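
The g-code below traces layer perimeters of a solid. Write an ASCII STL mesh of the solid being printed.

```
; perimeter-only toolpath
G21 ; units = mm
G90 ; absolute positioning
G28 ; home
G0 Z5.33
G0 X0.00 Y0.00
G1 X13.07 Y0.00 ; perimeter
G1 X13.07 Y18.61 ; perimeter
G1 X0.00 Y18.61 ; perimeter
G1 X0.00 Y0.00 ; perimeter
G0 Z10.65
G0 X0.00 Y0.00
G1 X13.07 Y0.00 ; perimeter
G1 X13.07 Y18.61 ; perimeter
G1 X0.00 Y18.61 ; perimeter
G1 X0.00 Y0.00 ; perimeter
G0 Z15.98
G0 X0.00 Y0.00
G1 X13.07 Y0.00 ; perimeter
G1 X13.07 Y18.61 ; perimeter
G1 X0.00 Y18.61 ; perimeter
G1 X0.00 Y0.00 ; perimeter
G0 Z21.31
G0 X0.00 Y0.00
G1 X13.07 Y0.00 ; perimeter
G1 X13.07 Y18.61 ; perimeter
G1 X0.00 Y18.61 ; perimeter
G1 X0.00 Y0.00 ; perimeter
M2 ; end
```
solid part
  facet normal 0.0000 0.0000 -1.0000
    outer loop
      vertex 13.07 18.61 0.00
      vertex 13.07 0.00 0.00
      vertex 0.00 0.00 0.00
    endloop
  endfacet
  facet normal 0.0000 0.0000 -1.0000
    outer loop
      vertex 0.00 18.61 0.00
      vertex 13.07 18.61 0.00
      vertex 0.00 0.00 0.00
    endloop
  endfacet
  facet normal 0.0000 0.0000 1.0000
    outer loop
      vertex 0.00 0.00 21.31
      vertex 13.07 0.00 21.31
      vertex 13.07 18.61 21.31
    endloop
  endfacet
  facet normal 0.0000 0.0000 1.0000
    outer loop
      vertex 0.00 0.00 21.31
      vertex 13.07 18.61 21.31
      vertex 0.00 18.61 21.31
    endloop
  endfacet
  facet normal 0.0000 -1.0000 0.0000
    outer loop
      vertex 0.00 0.00 0.00
      vertex 13.07 0.00 0.00
      vertex 13.07 0.00 21.31
    endloop
  endfacet
  facet normal 0.0000 -1.0000 0.0000
    outer loop
      vertex 0.00 0.00 0.00
      vertex 13.07 0.00 21.31
      vertex 0.00 0.00 21.31
    endloop
  endfacet
  facet normal 0.0000 1.0000 0.0000
    outer loop
      vertex 13.07 18.61 21.31
      vertex 13.07 18.61 0.00
      vertex 0.00 18.61 0.00
    endloop
  endfacet
  facet normal 0.0000 1.0000 0.0000
    outer loop
      vertex 0.00 18.61 21.31
      vertex 13.07 18.61 21.31
      vertex 0.00 18.61 0.00
    endloop
  endfacet
  facet normal -1.0000 0.0000 0.0000
    outer loop
      vertex 0.00 18.61 21.31
      vertex 0.00 18.61 0.00
      vertex 0.00 0.00 0.00
    endloop
  endfacet
  facet normal -1.0000 0.0000 0.0000
    outer loop
      vertex 0.00 0.00 21.31
      vertex 0.00 18.61 21.31
      vertex 0.00 0.00 0.00
    endloop
  endfacet
  facet normal 1.0000 0.0000 0.0000
    outer loop
      vertex 13.07 0.00 0.00
      vertex 13.07 18.61 0.00
      vertex 13.07 18.61 21.31
    endloop
  endfacet
  facet normal 1.0000 0.0000 0.0000
    outer loop
      vertex 13.07 0.00 0.00
      vertex 13.07 18.61 21.31
      vertex 13.07 0.00 21.31
    endloop
  endfacet
endsolid part

The G0 Z moves step by Δz≈5.33 mm. Every layer's G1 loop is the same polygon, so the solid is a straight extrusion of it from z=0 to z≈21.3. Closing with flat bottom and top caps and triangulating gives 12 facets — a rectangular box, roughly 13.1 × 18.6 mm footprint and 21.3 mm tall.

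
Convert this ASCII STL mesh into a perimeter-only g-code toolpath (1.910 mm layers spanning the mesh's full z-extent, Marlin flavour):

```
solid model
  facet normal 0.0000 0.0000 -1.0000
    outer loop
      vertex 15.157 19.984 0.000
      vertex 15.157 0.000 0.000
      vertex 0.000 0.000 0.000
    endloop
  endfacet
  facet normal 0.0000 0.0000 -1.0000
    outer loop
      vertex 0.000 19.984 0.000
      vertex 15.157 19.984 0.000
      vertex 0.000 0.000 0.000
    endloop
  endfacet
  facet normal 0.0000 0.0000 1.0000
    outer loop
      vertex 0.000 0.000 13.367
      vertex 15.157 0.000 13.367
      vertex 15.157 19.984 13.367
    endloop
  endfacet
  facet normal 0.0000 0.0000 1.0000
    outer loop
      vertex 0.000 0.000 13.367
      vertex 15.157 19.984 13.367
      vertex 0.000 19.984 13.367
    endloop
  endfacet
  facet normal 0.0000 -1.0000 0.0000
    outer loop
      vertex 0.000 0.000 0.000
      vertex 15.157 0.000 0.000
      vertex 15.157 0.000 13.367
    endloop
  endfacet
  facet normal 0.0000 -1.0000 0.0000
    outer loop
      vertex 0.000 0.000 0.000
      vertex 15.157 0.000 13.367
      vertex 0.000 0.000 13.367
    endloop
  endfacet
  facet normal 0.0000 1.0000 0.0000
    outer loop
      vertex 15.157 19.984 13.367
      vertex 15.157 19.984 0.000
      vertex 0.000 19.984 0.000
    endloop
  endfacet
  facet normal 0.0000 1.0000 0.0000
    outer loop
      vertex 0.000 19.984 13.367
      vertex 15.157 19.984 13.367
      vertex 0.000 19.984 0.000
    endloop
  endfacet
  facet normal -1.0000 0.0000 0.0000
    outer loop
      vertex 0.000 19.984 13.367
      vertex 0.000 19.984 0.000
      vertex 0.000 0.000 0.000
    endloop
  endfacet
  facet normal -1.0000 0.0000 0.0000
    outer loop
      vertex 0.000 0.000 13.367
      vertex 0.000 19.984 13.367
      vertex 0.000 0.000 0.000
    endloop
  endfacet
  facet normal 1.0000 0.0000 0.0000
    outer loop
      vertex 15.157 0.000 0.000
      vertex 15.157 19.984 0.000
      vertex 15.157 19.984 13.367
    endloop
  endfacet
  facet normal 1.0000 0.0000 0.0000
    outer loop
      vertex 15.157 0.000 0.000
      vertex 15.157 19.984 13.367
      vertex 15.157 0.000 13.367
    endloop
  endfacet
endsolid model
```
; perimeter-only toolpath
G21 ; units = mm
G90 ; absolute positioning
G28 ; home
; layer 1
G0 Z1.910
G0 X0.000 Y0.000
G1 X15.157 Y0.000
G1 X15.157 Y19.984
G1 X0.000 Y19.984
G1 X0.000 Y0.000
; layer 2
G0 Z3.819
G0 X0.000 Y0.000
G1 X15.157 Y0.000
G1 X15.157 Y19.984
G1 X0.000 Y19.984
G1 X0.000 Y0.000
; layer 3
G0 Z5.729
G0 X0.000 Y0.000
G1 X15.157 Y0.000
G1 X15.157 Y19.984
G1 X0.000 Y19.984
G1 X0.000 Y0.000
; layer 4
G0 Z7.638
G0 X0.000 Y0.000
G1 X15.157 Y0.000
G1 X15.157 Y19.984
G1 X0.000 Y19.984
G1 X0.000 Y0.000
; layer 5
G0 Z9.548
G0 X0.000 Y0.000
G1 X15.157 Y0.000
G1 X15.157 Y19.984
G1 X0.000 Y19.984
G1 X0.000 Y0.000
; layer 6
G0 Z11.457
G0 X0.000 Y0.000
G1 X15.157 Y0.000
G1 X15.157 Y19.984
G1 X0.000 Y19.984
G1 X0.000 Y0.000
; layer 7
G0 Z13.367
G0 X0.000 Y0.000
G1 X15.157 Y0.000
G1 X15.157 Y19.984
G1 X0.000 Y19.984
G1 X0.000 Y0.000
M2 ; end

The solid is a rectangular box, roughly 15.2 × 20 mm footprint and 13.4 mm tall. Slicing at Δz = 1.910 mm — 7 equal slices spanning the solid's height, so layer i sits at z = i·h/7 — gives 7 non-empty perimeters. Each is a 4-segment closed polygon; G0 lifts to the layer z and rapids to the start vertex, then G1 traces the edges.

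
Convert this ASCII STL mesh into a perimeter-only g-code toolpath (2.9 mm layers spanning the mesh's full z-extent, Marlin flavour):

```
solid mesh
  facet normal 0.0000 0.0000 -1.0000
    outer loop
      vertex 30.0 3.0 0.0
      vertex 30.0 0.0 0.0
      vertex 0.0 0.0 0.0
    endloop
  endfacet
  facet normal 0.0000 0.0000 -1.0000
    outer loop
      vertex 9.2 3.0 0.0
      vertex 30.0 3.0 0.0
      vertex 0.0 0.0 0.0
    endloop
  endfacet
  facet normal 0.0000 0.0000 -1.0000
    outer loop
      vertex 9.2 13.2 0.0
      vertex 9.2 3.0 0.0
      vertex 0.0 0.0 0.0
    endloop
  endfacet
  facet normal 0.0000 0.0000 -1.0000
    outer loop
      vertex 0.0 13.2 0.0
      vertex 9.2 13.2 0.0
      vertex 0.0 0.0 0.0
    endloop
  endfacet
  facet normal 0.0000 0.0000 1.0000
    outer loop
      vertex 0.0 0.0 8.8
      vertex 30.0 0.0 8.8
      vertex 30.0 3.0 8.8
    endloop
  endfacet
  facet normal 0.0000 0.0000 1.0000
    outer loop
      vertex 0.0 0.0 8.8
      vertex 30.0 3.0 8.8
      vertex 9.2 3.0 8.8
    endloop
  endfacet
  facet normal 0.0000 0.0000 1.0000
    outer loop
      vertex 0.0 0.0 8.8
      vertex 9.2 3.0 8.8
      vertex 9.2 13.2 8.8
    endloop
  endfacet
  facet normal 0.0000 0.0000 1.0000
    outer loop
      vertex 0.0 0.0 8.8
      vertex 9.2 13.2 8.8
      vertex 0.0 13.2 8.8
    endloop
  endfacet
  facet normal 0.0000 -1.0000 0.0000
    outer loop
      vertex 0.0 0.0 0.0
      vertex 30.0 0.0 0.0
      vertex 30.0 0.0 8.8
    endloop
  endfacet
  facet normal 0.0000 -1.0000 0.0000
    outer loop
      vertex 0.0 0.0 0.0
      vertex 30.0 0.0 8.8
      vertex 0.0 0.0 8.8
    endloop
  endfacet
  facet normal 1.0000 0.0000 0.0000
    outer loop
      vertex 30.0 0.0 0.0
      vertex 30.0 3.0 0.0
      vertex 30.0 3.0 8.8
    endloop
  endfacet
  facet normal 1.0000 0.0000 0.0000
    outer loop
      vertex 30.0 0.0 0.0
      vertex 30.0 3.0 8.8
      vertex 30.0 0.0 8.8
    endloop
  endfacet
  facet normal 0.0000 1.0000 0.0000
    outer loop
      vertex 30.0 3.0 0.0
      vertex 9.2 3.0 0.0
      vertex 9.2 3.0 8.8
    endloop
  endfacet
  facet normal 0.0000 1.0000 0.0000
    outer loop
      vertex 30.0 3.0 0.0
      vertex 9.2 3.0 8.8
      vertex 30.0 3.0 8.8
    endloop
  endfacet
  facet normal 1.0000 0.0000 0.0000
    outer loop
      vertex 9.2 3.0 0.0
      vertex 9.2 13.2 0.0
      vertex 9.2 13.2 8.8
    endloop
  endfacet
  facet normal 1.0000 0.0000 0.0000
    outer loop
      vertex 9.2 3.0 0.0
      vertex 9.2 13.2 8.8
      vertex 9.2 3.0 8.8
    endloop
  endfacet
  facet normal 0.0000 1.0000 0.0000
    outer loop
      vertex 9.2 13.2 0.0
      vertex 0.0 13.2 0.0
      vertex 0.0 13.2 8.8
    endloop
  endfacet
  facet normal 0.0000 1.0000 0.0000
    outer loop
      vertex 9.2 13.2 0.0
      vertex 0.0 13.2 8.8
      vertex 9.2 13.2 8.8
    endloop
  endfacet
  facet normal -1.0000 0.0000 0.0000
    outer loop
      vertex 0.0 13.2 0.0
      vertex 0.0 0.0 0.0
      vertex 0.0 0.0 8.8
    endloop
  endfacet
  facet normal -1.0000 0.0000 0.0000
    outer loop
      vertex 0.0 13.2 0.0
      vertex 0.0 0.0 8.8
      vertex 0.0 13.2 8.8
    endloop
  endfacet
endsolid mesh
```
; perimeter-only toolpath
G21 ; units = mm
G90 ; absolute positioning
G28 ; home
; layer 1
G0 Z2.9
G0 X0.0 Y0.0
G1 X30.0 Y0.0
G1 X30.0 Y3.0
G1 X9.2 Y3.0
G1 X9.2 Y13.2
G1 X0.0 Y13.2
G1 X0.0 Y0.0
; layer 2
G0 Z5.9
G0 X0.0 Y0.0
G1 X30.0 Y0.0
G1 X30.0 Y3.0
G1 X9.2 Y3.0
G1 X9.2 Y13.2
G1 X0.0 Y13.2
G1 X0.0 Y0.0
; layer 3
G0 Z8.8
G0 X0.0 Y0.0
G1 X30.0 Y0.0
G1 X30.0 Y3.0
G1 X9.2 Y3.0
G1 X9.2 Y13.2
G1 X0.0 Y13.2
G1 X0.0 Y0.0
M2 ; end

The solid is an L-shaped prism: outer 30 × 13.2 mm, arm thicknesses ≈ 3 mm (horizontal) and 9.2 mm (vertical), extruded 8.8 mm in z. Slicing at Δz = 2.9 mm — 3 equal slices spanning the solid's height, so layer i sits at z = i·h/3 — gives 3 non-empty perimeters. Each is a 6-segment closed polygon; G0 lifts to the layer z and rapids to the start vertex, then G1 traces the edges.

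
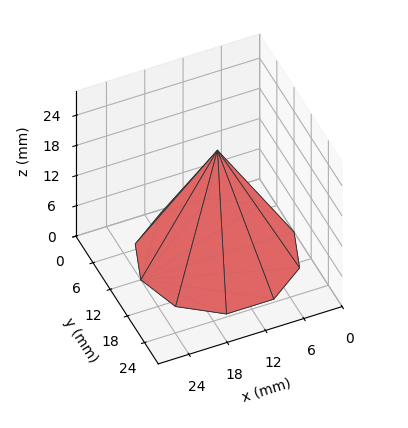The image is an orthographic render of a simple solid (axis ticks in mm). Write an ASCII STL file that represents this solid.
Reading the render: the shape is a regular 10-sided pyramid, base circumscribed radius ≈ 12 mm, apex at z ≈ 21 mm (dimensions read to the nearest mm from the axis ticks). For the STL, each face is triangulated and given an outward normal.

solid part
  facet normal 0.0000 0.0000 -1.0000
    outer loop
      vertex 15.71 23.41 0.00
      vertex 21.71 19.05 0.00
      vertex 24.00 12.00 0.00
    endloop
  endfacet
  facet normal 0.0000 0.0000 -1.0000
    outer loop
      vertex 8.29 23.41 0.00
      vertex 15.71 23.41 0.00
      vertex 24.00 12.00 0.00
    endloop
  endfacet
  facet normal 0.0000 0.0000 -1.0000
    outer loop
      vertex 2.29 19.05 0.00
      vertex 8.29 23.41 0.00
      vertex 24.00 12.00 0.00
    endloop
  endfacet
  facet normal 0.0000 0.0000 -1.0000
    outer loop
      vertex 0.00 12.00 0.00
      vertex 2.29 19.05 0.00
      vertex 24.00 12.00 0.00
    endloop
  endfacet
  facet normal 0.0000 0.0000 -1.0000
    outer loop
      vertex 2.29 4.95 0.00
      vertex 0.00 12.00 0.00
      vertex 24.00 12.00 0.00
    endloop
  endfacet
  facet normal 0.0000 0.0000 -1.0000
    outer loop
      vertex 8.29 0.59 0.00
      vertex 2.29 4.95 0.00
      vertex 24.00 12.00 0.00
    endloop
  endfacet
  facet normal 0.0000 0.0000 -1.0000
    outer loop
      vertex 15.71 0.59 0.00
      vertex 8.29 0.59 0.00
      vertex 24.00 12.00 0.00
    endloop
  endfacet
  facet normal 0.0000 0.0000 -1.0000
    outer loop
      vertex 21.71 4.95 0.00
      vertex 15.71 0.59 0.00
      vertex 24.00 12.00 0.00
    endloop
  endfacet
  facet normal 0.8356 0.2714 0.4775
    outer loop
      vertex 24.00 12.00 0.00
      vertex 21.71 19.05 0.00
      vertex 12.00 12.00 21.00
    endloop
  endfacet
  facet normal 0.5165 0.7108 0.4775
    outer loop
      vertex 21.71 19.05 0.00
      vertex 15.71 23.41 0.00
      vertex 12.00 12.00 21.00
    endloop
  endfacet
  facet normal 0.0000 0.8787 0.4774
    outer loop
      vertex 15.71 23.41 0.00
      vertex 8.29 23.41 0.00
      vertex 12.00 12.00 21.00
    endloop
  endfacet
  facet normal -0.5165 0.7108 0.4775
    outer loop
      vertex 8.29 23.41 0.00
      vertex 2.29 19.05 0.00
      vertex 12.00 12.00 21.00
    endloop
  endfacet
  facet normal -0.8356 0.2714 0.4775
    outer loop
      vertex 2.29 19.05 0.00
      vertex 0.00 12.00 0.00
      vertex 12.00 12.00 21.00
    endloop
  endfacet
  facet normal -0.8356 -0.2714 0.4775
    outer loop
      vertex 0.00 12.00 0.00
      vertex 2.29 4.95 0.00
      vertex 12.00 12.00 21.00
    endloop
  endfacet
  facet normal -0.5165 -0.7108 0.4775
    outer loop
      vertex 2.29 4.95 0.00
      vertex 8.29 0.59 0.00
      vertex 12.00 12.00 21.00
    endloop
  endfacet
  facet normal 0.0000 -0.8787 0.4774
    outer loop
      vertex 8.29 0.59 0.00
      vertex 15.71 0.59 0.00
      vertex 12.00 12.00 21.00
    endloop
  endfacet
  facet normal 0.5165 -0.7108 0.4775
    outer loop
      vertex 15.71 0.59 0.00
      vertex 21.71 4.95 0.00
      vertex 12.00 12.00 21.00
    endloop
  endfacet
  facet normal 0.8356 -0.2714 0.4775
    outer loop
      vertex 21.71 4.95 0.00
      vertex 24.00 12.00 0.00
      vertex 12.00 12.00 21.00
    endloop
  endfacet
endsolid part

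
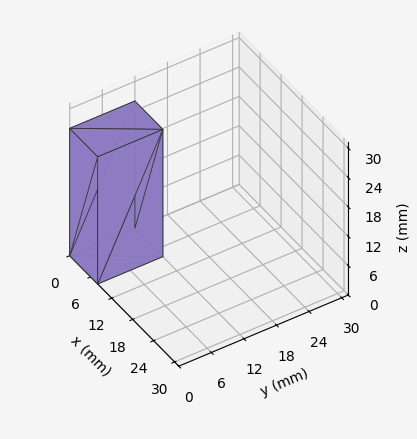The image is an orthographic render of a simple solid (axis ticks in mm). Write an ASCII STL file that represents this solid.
Reading the render: the shape is a rectangular box, roughly 8 × 12 mm footprint and 26 mm tall (dimensions read to the nearest mm from the axis ticks). For the STL, each face is triangulated and given an outward normal.

solid part
  facet normal 0.0000 0.0000 -1.0000
    outer loop
      vertex 8.00 12.00 0.00
      vertex 8.00 0.00 0.00
      vertex 0.00 0.00 0.00
    endloop
  endfacet
  facet normal 0.0000 0.0000 -1.0000
    outer loop
      vertex 0.00 12.00 0.00
      vertex 8.00 12.00 0.00
      vertex 0.00 0.00 0.00
    endloop
  endfacet
  facet normal 0.0000 0.0000 1.0000
    outer loop
      vertex 0.00 0.00 26.00
      vertex 8.00 0.00 26.00
      vertex 8.00 12.00 26.00
    endloop
  endfacet
  facet normal 0.0000 0.0000 1.0000
    outer loop
      vertex 0.00 0.00 26.00
      vertex 8.00 12.00 26.00
      vertex 0.00 12.00 26.00
    endloop
  endfacet
  facet normal 0.0000 -1.0000 0.0000
    outer loop
      vertex 0.00 0.00 0.00
      vertex 8.00 0.00 0.00
      vertex 8.00 0.00 26.00
    endloop
  endfacet
  facet normal 0.0000 -1.0000 0.0000
    outer loop
      vertex 0.00 0.00 0.00
      vertex 8.00 0.00 26.00
      vertex 0.00 0.00 26.00
    endloop
  endfacet
  facet normal 0.0000 1.0000 0.0000
    outer loop
      vertex 8.00 12.00 26.00
      vertex 8.00 12.00 0.00
      vertex 0.00 12.00 0.00
    endloop
  endfacet
  facet normal 0.0000 1.0000 0.0000
    outer loop
      vertex 0.00 12.00 26.00
      vertex 8.00 12.00 26.00
      vertex 0.00 12.00 0.00
    endloop
  endfacet
  facet normal -1.0000 0.0000 0.0000
    outer loop
      vertex 0.00 12.00 26.00
      vertex 0.00 12.00 0.00
      vertex 0.00 0.00 0.00
    endloop
  endfacet
  facet normal -1.0000 0.0000 0.0000
    outer loop
      vertex 0.00 0.00 26.00
      vertex 0.00 12.00 26.00
      vertex 0.00 0.00 0.00
    endloop
  endfacet
  facet normal 1.0000 0.0000 0.0000
    outer loop
      vertex 8.00 0.00 0.00
      vertex 8.00 12.00 0.00
      vertex 8.00 12.00 26.00
    endloop
  endfacet
  facet normal 1.0000 0.0000 0.0000
    outer loop
      vertex 8.00 0.00 0.00
      vertex 8.00 12.00 26.00
      vertex 8.00 0.00 26.00
    endloop
  endfacet
endsolid part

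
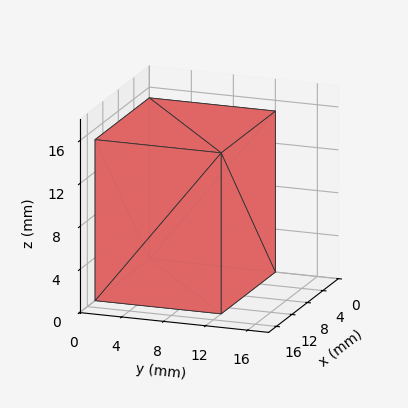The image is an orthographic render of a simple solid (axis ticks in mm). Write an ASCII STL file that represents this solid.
Reading the render: the shape is a rectangular box, roughly 14 × 12 mm footprint and 15 mm tall (dimensions read to the nearest mm from the axis ticks). For the STL, each face is triangulated and given an outward normal.

solid part
  facet normal 0.0000 0.0000 -1.0000
    outer loop
      vertex 14.000 12.000 0.000
      vertex 14.000 0.000 0.000
      vertex 0.000 0.000 0.000
    endloop
  endfacet
  facet normal 0.0000 0.0000 -1.0000
    outer loop
      vertex 0.000 12.000 0.000
      vertex 14.000 12.000 0.000
      vertex 0.000 0.000 0.000
    endloop
  endfacet
  facet normal 0.0000 0.0000 1.0000
    outer loop
      vertex 0.000 0.000 15.000
      vertex 14.000 0.000 15.000
      vertex 14.000 12.000 15.000
    endloop
  endfacet
  facet normal 0.0000 0.0000 1.0000
    outer loop
      vertex 0.000 0.000 15.000
      vertex 14.000 12.000 15.000
      vertex 0.000 12.000 15.000
    endloop
  endfacet
  facet normal 0.0000 -1.0000 0.0000
    outer loop
      vertex 0.000 0.000 0.000
      vertex 14.000 0.000 0.000
      vertex 14.000 0.000 15.000
    endloop
  endfacet
  facet normal 0.0000 -1.0000 0.0000
    outer loop
      vertex 0.000 0.000 0.000
      vertex 14.000 0.000 15.000
      vertex 0.000 0.000 15.000
    endloop
  endfacet
  facet normal 0.0000 1.0000 0.0000
    outer loop
      vertex 14.000 12.000 15.000
      vertex 14.000 12.000 0.000
      vertex 0.000 12.000 0.000
    endloop
  endfacet
  facet normal 0.0000 1.0000 0.0000
    outer loop
      vertex 0.000 12.000 15.000
      vertex 14.000 12.000 15.000
      vertex 0.000 12.000 0.000
    endloop
  endfacet
  facet normal -1.0000 0.0000 0.0000
    outer loop
      vertex 0.000 12.000 15.000
      vertex 0.000 12.000 0.000
      vertex 0.000 0.000 0.000
    endloop
  endfacet
  facet normal -1.0000 0.0000 0.0000
    outer loop
      vertex 0.000 0.000 15.000
      vertex 0.000 12.000 15.000
      vertex 0.000 0.000 0.000
    endloop
  endfacet
  facet normal 1.0000 0.0000 0.0000
    outer loop
      vertex 14.000 0.000 0.000
      vertex 14.000 12.000 0.000
      vertex 14.000 12.000 15.000
    endloop
  endfacet
  facet normal 1.0000 0.0000 0.0000
    outer loop
      vertex 14.000 0.000 0.000
      vertex 14.000 12.000 15.000
      vertex 14.000 0.000 15.000
    endloop
  endfacet
endsolid part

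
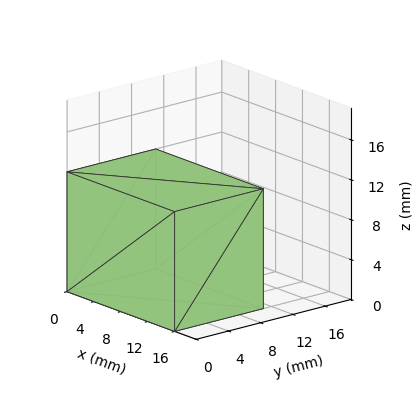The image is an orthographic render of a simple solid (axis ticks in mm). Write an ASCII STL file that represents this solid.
Reading the render: the shape is a rectangular box, roughly 16 × 11 mm footprint and 12 mm tall (dimensions read to the nearest mm from the axis ticks). For the STL, each face is triangulated and given an outward normal.

solid part
  facet normal 0.0000 0.0000 -1.0000
    outer loop
      vertex 16.0 11.0 0.0
      vertex 16.0 0.0 0.0
      vertex 0.0 0.0 0.0
    endloop
  endfacet
  facet normal 0.0000 0.0000 -1.0000
    outer loop
      vertex 0.0 11.0 0.0
      vertex 16.0 11.0 0.0
      vertex 0.0 0.0 0.0
    endloop
  endfacet
  facet normal 0.0000 0.0000 1.0000
    outer loop
      vertex 0.0 0.0 12.0
      vertex 16.0 0.0 12.0
      vertex 16.0 11.0 12.0
    endloop
  endfacet
  facet normal 0.0000 0.0000 1.0000
    outer loop
      vertex 0.0 0.0 12.0
      vertex 16.0 11.0 12.0
      vertex 0.0 11.0 12.0
    endloop
  endfacet
  facet normal 0.0000 -1.0000 0.0000
    outer loop
      vertex 0.0 0.0 0.0
      vertex 16.0 0.0 0.0
      vertex 16.0 0.0 12.0
    endloop
  endfacet
  facet normal 0.0000 -1.0000 0.0000
    outer loop
      vertex 0.0 0.0 0.0
      vertex 16.0 0.0 12.0
      vertex 0.0 0.0 12.0
    endloop
  endfacet
  facet normal 0.0000 1.0000 0.0000
    outer loop
      vertex 16.0 11.0 12.0
      vertex 16.0 11.0 0.0
      vertex 0.0 11.0 0.0
    endloop
  endfacet
  facet normal 0.0000 1.0000 0.0000
    outer loop
      vertex 0.0 11.0 12.0
      vertex 16.0 11.0 12.0
      vertex 0.0 11.0 0.0
    endloop
  endfacet
  facet normal -1.0000 0.0000 0.0000
    outer loop
      vertex 0.0 11.0 12.0
      vertex 0.0 11.0 0.0
      vertex 0.0 0.0 0.0
    endloop
  endfacet
  facet normal -1.0000 0.0000 0.0000
    outer loop
      vertex 0.0 0.0 12.0
      vertex 0.0 11.0 12.0
      vertex 0.0 0.0 0.0
    endloop
  endfacet
  facet normal 1.0000 0.0000 0.0000
    outer loop
      vertex 16.0 0.0 0.0
      vertex 16.0 11.0 0.0
      vertex 16.0 11.0 12.0
    endloop
  endfacet
  facet normal 1.0000 0.0000 0.0000
    outer loop
      vertex 16.0 0.0 0.0
      vertex 16.0 11.0 12.0
      vertex 16.0 0.0 12.0
    endloop
  endfacet
endsolid part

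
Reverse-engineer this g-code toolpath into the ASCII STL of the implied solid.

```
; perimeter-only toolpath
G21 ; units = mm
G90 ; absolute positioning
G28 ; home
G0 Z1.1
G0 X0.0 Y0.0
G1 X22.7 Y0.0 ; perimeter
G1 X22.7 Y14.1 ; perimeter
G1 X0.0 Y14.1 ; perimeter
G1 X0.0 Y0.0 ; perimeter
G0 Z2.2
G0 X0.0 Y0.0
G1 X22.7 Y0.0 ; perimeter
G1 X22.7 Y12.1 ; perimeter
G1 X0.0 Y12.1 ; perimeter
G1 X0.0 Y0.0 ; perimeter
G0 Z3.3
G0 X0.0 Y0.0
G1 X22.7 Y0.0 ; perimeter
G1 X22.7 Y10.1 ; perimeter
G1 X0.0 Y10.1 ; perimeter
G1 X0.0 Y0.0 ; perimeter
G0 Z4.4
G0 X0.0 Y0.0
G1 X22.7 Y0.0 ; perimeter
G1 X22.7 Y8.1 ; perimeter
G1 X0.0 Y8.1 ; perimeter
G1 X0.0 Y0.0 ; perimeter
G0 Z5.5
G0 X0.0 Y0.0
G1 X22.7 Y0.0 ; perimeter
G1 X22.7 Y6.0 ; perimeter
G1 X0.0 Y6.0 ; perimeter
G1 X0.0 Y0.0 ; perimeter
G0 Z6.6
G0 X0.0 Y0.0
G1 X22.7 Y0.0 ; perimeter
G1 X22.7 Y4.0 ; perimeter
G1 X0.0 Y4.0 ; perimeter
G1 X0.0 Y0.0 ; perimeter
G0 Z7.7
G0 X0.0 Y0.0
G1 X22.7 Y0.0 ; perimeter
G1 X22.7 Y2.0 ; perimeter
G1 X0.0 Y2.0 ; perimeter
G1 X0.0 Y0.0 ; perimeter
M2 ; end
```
solid part
  facet normal 0.0000 0.0000 -1.0000
    outer loop
      vertex 22.7 16.1 0.0
      vertex 22.7 0.0 0.0
      vertex 0.0 0.0 0.0
    endloop
  endfacet
  facet normal 0.0000 0.0000 -1.0000
    outer loop
      vertex 0.0 16.1 0.0
      vertex 22.7 16.1 0.0
      vertex 0.0 0.0 0.0
    endloop
  endfacet
  facet normal 0.0000 -1.0000 0.0000
    outer loop
      vertex 0.0 0.0 0.0
      vertex 22.7 0.0 0.0
      vertex 22.7 0.0 8.8
    endloop
  endfacet
  facet normal 0.0000 -1.0000 0.0000
    outer loop
      vertex 0.0 0.0 0.0
      vertex 22.7 0.0 8.8
      vertex 0.0 0.0 8.8
    endloop
  endfacet
  facet normal 0.0000 0.4796 0.8775
    outer loop
      vertex 0.0 0.0 8.8
      vertex 22.7 0.0 8.8
      vertex 22.7 16.1 0.0
    endloop
  endfacet
  facet normal 0.0000 0.4796 0.8775
    outer loop
      vertex 0.0 0.0 8.8
      vertex 22.7 16.1 0.0
      vertex 0.0 16.1 0.0
    endloop
  endfacet
  facet normal -1.0000 0.0000 0.0000
    outer loop
      vertex 0.0 0.0 8.8
      vertex 0.0 16.1 0.0
      vertex 0.0 0.0 0.0
    endloop
  endfacet
  facet normal 1.0000 0.0000 0.0000
    outer loop
      vertex 22.7 0.0 0.0
      vertex 22.7 16.1 0.0
      vertex 22.7 0.0 8.8
    endloop
  endfacet
endsolid part

The G0 Z moves step by Δz≈1.1 mm. The G1 loops shrink linearly with z, so the solid tapers from its base footprint up to z≈8.8. Closing with a flat bottom cap and the tapered top and triangulating gives 8 facets — a wedge (ramp): 22.7 × 16.1 mm base, rising to 8.8 mm along the y=0 edge and sloping linearly to z=0 at y=16.1.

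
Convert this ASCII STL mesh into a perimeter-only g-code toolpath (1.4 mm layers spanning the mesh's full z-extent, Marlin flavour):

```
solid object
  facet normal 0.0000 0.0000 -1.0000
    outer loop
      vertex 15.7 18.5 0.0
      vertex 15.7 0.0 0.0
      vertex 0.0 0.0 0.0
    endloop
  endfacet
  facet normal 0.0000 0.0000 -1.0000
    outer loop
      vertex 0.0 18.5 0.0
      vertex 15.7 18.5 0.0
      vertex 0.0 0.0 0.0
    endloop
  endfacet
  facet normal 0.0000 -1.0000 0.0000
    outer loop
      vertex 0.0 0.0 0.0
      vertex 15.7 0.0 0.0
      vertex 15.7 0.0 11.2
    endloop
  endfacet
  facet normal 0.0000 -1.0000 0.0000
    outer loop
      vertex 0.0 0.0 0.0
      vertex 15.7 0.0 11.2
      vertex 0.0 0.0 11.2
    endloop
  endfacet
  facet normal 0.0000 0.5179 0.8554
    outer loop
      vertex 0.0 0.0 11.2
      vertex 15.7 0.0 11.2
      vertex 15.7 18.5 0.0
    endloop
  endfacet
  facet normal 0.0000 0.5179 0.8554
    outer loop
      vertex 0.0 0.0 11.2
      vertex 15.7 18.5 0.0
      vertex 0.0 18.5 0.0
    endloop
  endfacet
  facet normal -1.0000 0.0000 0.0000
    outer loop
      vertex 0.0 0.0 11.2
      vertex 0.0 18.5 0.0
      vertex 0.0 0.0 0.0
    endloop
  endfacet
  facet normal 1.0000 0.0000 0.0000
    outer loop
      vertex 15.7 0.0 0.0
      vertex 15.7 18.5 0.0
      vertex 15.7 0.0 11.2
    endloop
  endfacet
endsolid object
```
; perimeter-only toolpath
G21 ; units = mm
G90 ; absolute positioning
G28 ; home
; layer 1
G0 Z1.4
G0 X0.0 Y0.0
G1 X15.7 Y0.0
G1 X15.7 Y16.2
G1 X0.0 Y16.2
G1 X0.0 Y0.0
; layer 2
G0 Z2.8
G0 X0.0 Y0.0
G1 X15.7 Y0.0
G1 X15.7 Y13.9
G1 X0.0 Y13.9
G1 X0.0 Y0.0
; layer 3
G0 Z4.2
G0 X0.0 Y0.0
G1 X15.7 Y0.0
G1 X15.7 Y11.6
G1 X0.0 Y11.6
G1 X0.0 Y0.0
; layer 4
G0 Z5.6
G0 X0.0 Y0.0
G1 X15.7 Y0.0
G1 X15.7 Y9.2
G1 X0.0 Y9.2
G1 X0.0 Y0.0
; layer 5
G0 Z7.0
G0 X0.0 Y0.0
G1 X15.7 Y0.0
G1 X15.7 Y6.9
G1 X0.0 Y6.9
G1 X0.0 Y0.0
; layer 6
G0 Z8.4
G0 X0.0 Y0.0
G1 X15.7 Y0.0
G1 X15.7 Y4.6
G1 X0.0 Y4.6
G1 X0.0 Y0.0
; layer 7
G0 Z9.8
G0 X0.0 Y0.0
G1 X15.7 Y0.0
G1 X15.7 Y2.3
G1 X0.0 Y2.3
G1 X0.0 Y0.0
M2 ; end

The solid is a wedge (ramp): 15.7 × 18.5 mm base, rising to 11.2 mm along the y=0 edge and sloping linearly to z=0 at y=18.5. Slicing at Δz = 1.4 mm — 8 equal slices spanning the solid's height, so layer i sits at z = i·h/8 — gives 7 non-empty perimeters. Each is a 4-segment closed polygon; G0 lifts to the layer z and rapids to the start vertex, then G1 traces the edges. The cross-section shrinks linearly with z (the slice at the apex is degenerate and omitted).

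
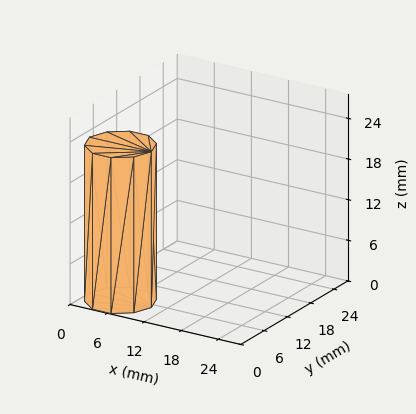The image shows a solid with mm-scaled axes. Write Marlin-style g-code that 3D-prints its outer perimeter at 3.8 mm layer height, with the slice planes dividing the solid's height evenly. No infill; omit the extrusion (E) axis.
Reading the render: the shape is a regular 10-sided prism (a cylinder approximated with 10 flat sides), circumscribed radius ≈ 5 mm, height ≈ 23 mm (dimensions read to the nearest mm from the axis ticks). For the g-code, the solid's height is divided into equal slices at the stated Δz and each level perimeter traced with G1 moves after a G0 lift.

; perimeter-only toolpath
G21 ; units = mm
G90 ; absolute positioning
G28 ; home
; layer 1
G0 Z3.8
G0 X10.0 Y5.0
G1 X9.0 Y7.9
G1 X6.5 Y9.8
G1 X3.5 Y9.8
G1 X1.0 Y7.9
G1 X0.0 Y5.0
G1 X1.0 Y2.1
G1 X3.5 Y0.2
G1 X6.5 Y0.2
G1 X9.0 Y2.1
G1 X10.0 Y5.0
; layer 2
G0 Z7.7
G0 X10.0 Y5.0
G1 X9.0 Y7.9
G1 X6.5 Y9.8
G1 X3.5 Y9.8
G1 X1.0 Y7.9
G1 X0.0 Y5.0
G1 X1.0 Y2.1
G1 X3.5 Y0.2
G1 X6.5 Y0.2
G1 X9.0 Y2.1
G1 X10.0 Y5.0
; layer 3
G0 Z11.5
G0 X10.0 Y5.0
G1 X9.0 Y7.9
G1 X6.5 Y9.8
G1 X3.5 Y9.8
G1 X1.0 Y7.9
G1 X0.0 Y5.0
G1 X1.0 Y2.1
G1 X3.5 Y0.2
G1 X6.5 Y0.2
G1 X9.0 Y2.1
G1 X10.0 Y5.0
; layer 4
G0 Z15.3
G0 X10.0 Y5.0
G1 X9.0 Y7.9
G1 X6.5 Y9.8
G1 X3.5 Y9.8
G1 X1.0 Y7.9
G1 X0.0 Y5.0
G1 X1.0 Y2.1
G1 X3.5 Y0.2
G1 X6.5 Y0.2
G1 X9.0 Y2.1
G1 X10.0 Y5.0
; layer 5
G0 Z19.2
G0 X10.0 Y5.0
G1 X9.0 Y7.9
G1 X6.5 Y9.8
G1 X3.5 Y9.8
G1 X1.0 Y7.9
G1 X0.0 Y5.0
G1 X1.0 Y2.1
G1 X3.5 Y0.2
G1 X6.5 Y0.2
G1 X9.0 Y2.1
G1 X10.0 Y5.0
; layer 6
G0 Z23.0
G0 X10.0 Y5.0
G1 X9.0 Y7.9
G1 X6.5 Y9.8
G1 X3.5 Y9.8
G1 X1.0 Y7.9
G1 X0.0 Y5.0
G1 X1.0 Y2.1
G1 X3.5 Y0.2
G1 X6.5 Y0.2
G1 X9.0 Y2.1
G1 X10.0 Y5.0
M2 ; end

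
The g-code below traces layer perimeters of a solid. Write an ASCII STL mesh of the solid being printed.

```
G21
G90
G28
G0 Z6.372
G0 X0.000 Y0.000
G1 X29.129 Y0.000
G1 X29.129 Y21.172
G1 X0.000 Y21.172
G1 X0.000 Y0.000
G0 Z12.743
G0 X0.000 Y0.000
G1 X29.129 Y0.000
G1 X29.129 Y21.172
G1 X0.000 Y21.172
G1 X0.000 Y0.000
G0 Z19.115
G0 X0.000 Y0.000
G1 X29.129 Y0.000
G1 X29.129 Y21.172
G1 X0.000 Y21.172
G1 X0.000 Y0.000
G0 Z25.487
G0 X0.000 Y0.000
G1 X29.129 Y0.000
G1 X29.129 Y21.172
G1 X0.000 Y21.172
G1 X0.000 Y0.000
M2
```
solid part
  facet normal 0.0000 0.0000 -1.0000
    outer loop
      vertex 29.129 21.172 0.000
      vertex 29.129 0.000 0.000
      vertex 0.000 0.000 0.000
    endloop
  endfacet
  facet normal 0.0000 0.0000 -1.0000
    outer loop
      vertex 0.000 21.172 0.000
      vertex 29.129 21.172 0.000
      vertex 0.000 0.000 0.000
    endloop
  endfacet
  facet normal 0.0000 0.0000 1.0000
    outer loop
      vertex 0.000 0.000 25.487
      vertex 29.129 0.000 25.487
      vertex 29.129 21.172 25.487
    endloop
  endfacet
  facet normal 0.0000 0.0000 1.0000
    outer loop
      vertex 0.000 0.000 25.487
      vertex 29.129 21.172 25.487
      vertex 0.000 21.172 25.487
    endloop
  endfacet
  facet normal 0.0000 -1.0000 0.0000
    outer loop
      vertex 0.000 0.000 0.000
      vertex 29.129 0.000 0.000
      vertex 29.129 0.000 25.487
    endloop
  endfacet
  facet normal 0.0000 -1.0000 0.0000
    outer loop
      vertex 0.000 0.000 0.000
      vertex 29.129 0.000 25.487
      vertex 0.000 0.000 25.487
    endloop
  endfacet
  facet normal 0.0000 1.0000 0.0000
    outer loop
      vertex 29.129 21.172 25.487
      vertex 29.129 21.172 0.000
      vertex 0.000 21.172 0.000
    endloop
  endfacet
  facet normal 0.0000 1.0000 0.0000
    outer loop
      vertex 0.000 21.172 25.487
      vertex 29.129 21.172 25.487
      vertex 0.000 21.172 0.000
    endloop
  endfacet
  facet normal -1.0000 0.0000 0.0000
    outer loop
      vertex 0.000 21.172 25.487
      vertex 0.000 21.172 0.000
      vertex 0.000 0.000 0.000
    endloop
  endfacet
  facet normal -1.0000 0.0000 0.0000
    outer loop
      vertex 0.000 0.000 25.487
      vertex 0.000 21.172 25.487
      vertex 0.000 0.000 0.000
    endloop
  endfacet
  facet normal 1.0000 0.0000 0.0000
    outer loop
      vertex 29.129 0.000 0.000
      vertex 29.129 21.172 0.000
      vertex 29.129 21.172 25.487
    endloop
  endfacet
  facet normal 1.0000 0.0000 0.0000
    outer loop
      vertex 29.129 0.000 0.000
      vertex 29.129 21.172 25.487
      vertex 29.129 0.000 25.487
    endloop
  endfacet
endsolid part

The G0 Z moves step by Δz≈6.372 mm. Every layer's G1 loop is the same polygon, so the solid is a straight extrusion of it from z=0 to z≈25.5. Closing with flat bottom and top caps and triangulating gives 12 facets — a rectangular box, roughly 29.1 × 21.2 mm footprint and 25.5 mm tall.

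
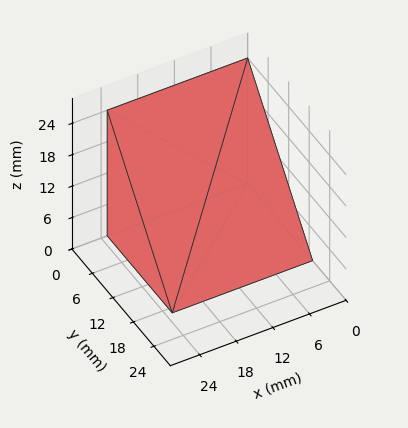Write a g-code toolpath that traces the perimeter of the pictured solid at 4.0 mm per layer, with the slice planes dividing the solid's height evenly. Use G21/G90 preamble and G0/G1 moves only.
Reading the render: the shape is a wedge (ramp): 23 × 19 mm base, rising to 24 mm along the y=0 edge and sloping linearly to z=0 at y=19 (dimensions read to the nearest mm from the axis ticks). For the g-code, the solid's height is divided into equal slices at the stated Δz and each level perimeter traced with G1 moves after a G0 lift.

; perimeter-only toolpath
G21 ; units = mm
G90 ; absolute positioning
G28 ; home
; layer 1
G0 Z4.0
G0 X0.0 Y0.0
G1 X23.0 Y0.0
G1 X23.0 Y15.8
G1 X0.0 Y15.8
G1 X0.0 Y0.0
; layer 2
G0 Z8.0
G0 X0.0 Y0.0
G1 X23.0 Y0.0
G1 X23.0 Y12.7
G1 X0.0 Y12.7
G1 X0.0 Y0.0
; layer 3
G0 Z12.0
G0 X0.0 Y0.0
G1 X23.0 Y0.0
G1 X23.0 Y9.5
G1 X0.0 Y9.5
G1 X0.0 Y0.0
; layer 4
G0 Z16.0
G0 X0.0 Y0.0
G1 X23.0 Y0.0
G1 X23.0 Y6.3
G1 X0.0 Y6.3
G1 X0.0 Y0.0
; layer 5
G0 Z20.0
G0 X0.0 Y0.0
G1 X23.0 Y0.0
G1 X23.0 Y3.2
G1 X0.0 Y3.2
G1 X0.0 Y0.0
M2 ; end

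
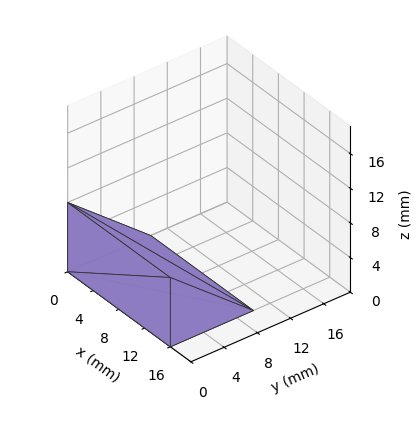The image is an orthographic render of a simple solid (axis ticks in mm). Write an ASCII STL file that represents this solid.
Reading the render: the shape is a wedge (ramp): 16 × 10 mm base, rising to 8 mm along the y=0 edge and sloping linearly to z=0 at y=10 (dimensions read to the nearest mm from the axis ticks). For the STL, each face is triangulated and given an outward normal.

solid part
  facet normal 0.0000 0.0000 -1.0000
    outer loop
      vertex 16.00 10.00 0.00
      vertex 16.00 0.00 0.00
      vertex 0.00 0.00 0.00
    endloop
  endfacet
  facet normal 0.0000 0.0000 -1.0000
    outer loop
      vertex 0.00 10.00 0.00
      vertex 16.00 10.00 0.00
      vertex 0.00 0.00 0.00
    endloop
  endfacet
  facet normal 0.0000 -1.0000 0.0000
    outer loop
      vertex 0.00 0.00 0.00
      vertex 16.00 0.00 0.00
      vertex 16.00 0.00 8.00
    endloop
  endfacet
  facet normal 0.0000 -1.0000 0.0000
    outer loop
      vertex 0.00 0.00 0.00
      vertex 16.00 0.00 8.00
      vertex 0.00 0.00 8.00
    endloop
  endfacet
  facet normal 0.0000 0.6247 0.7809
    outer loop
      vertex 0.00 0.00 8.00
      vertex 16.00 0.00 8.00
      vertex 16.00 10.00 0.00
    endloop
  endfacet
  facet normal 0.0000 0.6247 0.7809
    outer loop
      vertex 0.00 0.00 8.00
      vertex 16.00 10.00 0.00
      vertex 0.00 10.00 0.00
    endloop
  endfacet
  facet normal -1.0000 0.0000 0.0000
    outer loop
      vertex 0.00 0.00 8.00
      vertex 0.00 10.00 0.00
      vertex 0.00 0.00 0.00
    endloop
  endfacet
  facet normal 1.0000 0.0000 0.0000
    outer loop
      vertex 16.00 0.00 0.00
      vertex 16.00 10.00 0.00
      vertex 16.00 0.00 8.00
    endloop
  endfacet
endsolid part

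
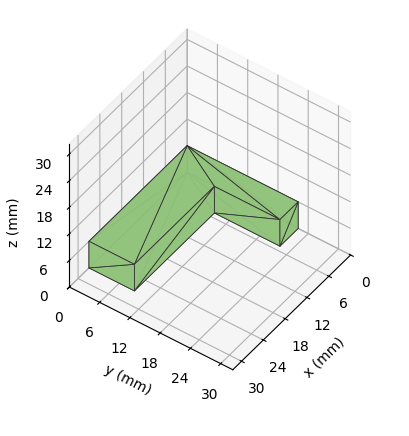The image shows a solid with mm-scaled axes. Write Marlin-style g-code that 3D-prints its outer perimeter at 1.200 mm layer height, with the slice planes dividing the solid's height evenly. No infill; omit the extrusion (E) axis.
Reading the render: the shape is an L-shaped prism: outer 27 × 22 mm, arm thicknesses ≈ 9 mm (horizontal) and 5 mm (vertical), extruded 6 mm in z (dimensions read to the nearest mm from the axis ticks). For the g-code, the solid's height is divided into equal slices at the stated Δz and each level perimeter traced with G1 moves after a G0 lift.

; perimeter-only toolpath
G21 ; units = mm
G90 ; absolute positioning
G28 ; home
; layer 1
G0 Z1.200
G0 X0.000 Y0.000
G1 X27.000 Y0.000
G1 X27.000 Y9.000
G1 X5.000 Y9.000
G1 X5.000 Y22.000
G1 X0.000 Y22.000
G1 X0.000 Y0.000
; layer 2
G0 Z2.400
G0 X0.000 Y0.000
G1 X27.000 Y0.000
G1 X27.000 Y9.000
G1 X5.000 Y9.000
G1 X5.000 Y22.000
G1 X0.000 Y22.000
G1 X0.000 Y0.000
; layer 3
G0 Z3.600
G0 X0.000 Y0.000
G1 X27.000 Y0.000
G1 X27.000 Y9.000
G1 X5.000 Y9.000
G1 X5.000 Y22.000
G1 X0.000 Y22.000
G1 X0.000 Y0.000
; layer 4
G0 Z4.800
G0 X0.000 Y0.000
G1 X27.000 Y0.000
G1 X27.000 Y9.000
G1 X5.000 Y9.000
G1 X5.000 Y22.000
G1 X0.000 Y22.000
G1 X0.000 Y0.000
; layer 5
G0 Z6.000
G0 X0.000 Y0.000
G1 X27.000 Y0.000
G1 X27.000 Y9.000
G1 X5.000 Y9.000
G1 X5.000 Y22.000
G1 X0.000 Y22.000
G1 X0.000 Y0.000
M2 ; end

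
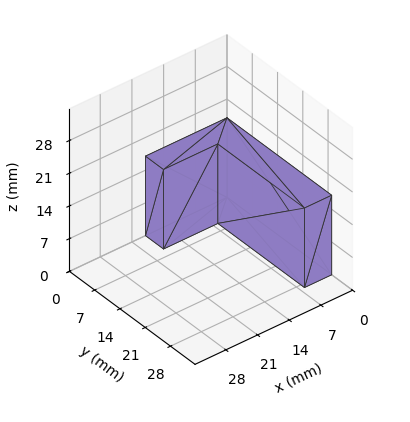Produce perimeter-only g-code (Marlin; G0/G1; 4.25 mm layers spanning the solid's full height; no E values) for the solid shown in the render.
Reading the render: the shape is an L-shaped prism: outer 18 × 29 mm, arm thicknesses ≈ 5 mm (horizontal) and 6 mm (vertical), extruded 17 mm in z (dimensions read to the nearest mm from the axis ticks). For the g-code, the solid's height is divided into equal slices at the stated Δz and each level perimeter traced with G1 moves after a G0 lift.

; perimeter-only toolpath
G21 ; units = mm
G90 ; absolute positioning
G28 ; home
; layer 1
G0 Z4.25
G0 X0.00 Y0.00
G1 X18.00 Y0.00
G1 X18.00 Y5.00
G1 X6.00 Y5.00
G1 X6.00 Y29.00
G1 X0.00 Y29.00
G1 X0.00 Y0.00
; layer 2
G0 Z8.50
G0 X0.00 Y0.00
G1 X18.00 Y0.00
G1 X18.00 Y5.00
G1 X6.00 Y5.00
G1 X6.00 Y29.00
G1 X0.00 Y29.00
G1 X0.00 Y0.00
; layer 3
G0 Z12.75
G0 X0.00 Y0.00
G1 X18.00 Y0.00
G1 X18.00 Y5.00
G1 X6.00 Y5.00
G1 X6.00 Y29.00
G1 X0.00 Y29.00
G1 X0.00 Y0.00
; layer 4
G0 Z17.00
G0 X0.00 Y0.00
G1 X18.00 Y0.00
G1 X18.00 Y5.00
G1 X6.00 Y5.00
G1 X6.00 Y29.00
G1 X0.00 Y29.00
G1 X0.00 Y0.00
M2 ; end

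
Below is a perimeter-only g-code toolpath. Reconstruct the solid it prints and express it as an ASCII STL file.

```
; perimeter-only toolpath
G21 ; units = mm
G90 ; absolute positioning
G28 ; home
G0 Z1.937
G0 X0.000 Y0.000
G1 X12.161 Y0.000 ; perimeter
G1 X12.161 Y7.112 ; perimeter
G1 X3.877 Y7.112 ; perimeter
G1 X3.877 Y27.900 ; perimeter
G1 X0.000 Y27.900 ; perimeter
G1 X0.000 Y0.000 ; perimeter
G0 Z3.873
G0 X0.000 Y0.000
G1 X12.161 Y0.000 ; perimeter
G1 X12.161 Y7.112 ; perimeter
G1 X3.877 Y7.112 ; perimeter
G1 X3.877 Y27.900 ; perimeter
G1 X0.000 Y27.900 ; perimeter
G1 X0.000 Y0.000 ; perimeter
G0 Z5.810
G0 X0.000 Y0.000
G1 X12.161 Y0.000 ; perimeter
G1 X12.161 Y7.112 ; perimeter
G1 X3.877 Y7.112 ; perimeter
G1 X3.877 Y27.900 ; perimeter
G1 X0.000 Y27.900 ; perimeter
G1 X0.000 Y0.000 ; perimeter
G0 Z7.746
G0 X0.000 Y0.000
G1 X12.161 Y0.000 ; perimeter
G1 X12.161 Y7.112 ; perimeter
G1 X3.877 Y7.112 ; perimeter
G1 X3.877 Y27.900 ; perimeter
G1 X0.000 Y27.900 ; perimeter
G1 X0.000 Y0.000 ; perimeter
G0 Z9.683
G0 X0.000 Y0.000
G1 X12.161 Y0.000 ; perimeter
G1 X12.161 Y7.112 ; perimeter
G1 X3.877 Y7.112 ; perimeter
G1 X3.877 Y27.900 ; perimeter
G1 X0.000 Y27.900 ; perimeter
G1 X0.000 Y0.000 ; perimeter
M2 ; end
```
solid part
  facet normal 0.0000 0.0000 -1.0000
    outer loop
      vertex 12.161 7.112 0.000
      vertex 12.161 0.000 0.000
      vertex 0.000 0.000 0.000
    endloop
  endfacet
  facet normal 0.0000 0.0000 -1.0000
    outer loop
      vertex 3.877 7.112 0.000
      vertex 12.161 7.112 0.000
      vertex 0.000 0.000 0.000
    endloop
  endfacet
  facet normal 0.0000 0.0000 -1.0000
    outer loop
      vertex 3.877 27.900 0.000
      vertex 3.877 7.112 0.000
      vertex 0.000 0.000 0.000
    endloop
  endfacet
  facet normal 0.0000 0.0000 -1.0000
    outer loop
      vertex 0.000 27.900 0.000
      vertex 3.877 27.900 0.000
      vertex 0.000 0.000 0.000
    endloop
  endfacet
  facet normal 0.0000 0.0000 1.0000
    outer loop
      vertex 0.000 0.000 9.683
      vertex 12.161 0.000 9.683
      vertex 12.161 7.112 9.683
    endloop
  endfacet
  facet normal 0.0000 0.0000 1.0000
    outer loop
      vertex 0.000 0.000 9.683
      vertex 12.161 7.112 9.683
      vertex 3.877 7.112 9.683
    endloop
  endfacet
  facet normal 0.0000 0.0000 1.0000
    outer loop
      vertex 0.000 0.000 9.683
      vertex 3.877 7.112 9.683
      vertex 3.877 27.900 9.683
    endloop
  endfacet
  facet normal 0.0000 0.0000 1.0000
    outer loop
      vertex 0.000 0.000 9.683
      vertex 3.877 27.900 9.683
      vertex 0.000 27.900 9.683
    endloop
  endfacet
  facet normal 0.0000 -1.0000 0.0000
    outer loop
      vertex 0.000 0.000 0.000
      vertex 12.161 0.000 0.000
      vertex 12.161 0.000 9.683
    endloop
  endfacet
  facet normal 0.0000 -1.0000 0.0000
    outer loop
      vertex 0.000 0.000 0.000
      vertex 12.161 0.000 9.683
      vertex 0.000 0.000 9.683
    endloop
  endfacet
  facet normal 1.0000 0.0000 0.0000
    outer loop
      vertex 12.161 0.000 0.000
      vertex 12.161 7.112 0.000
      vertex 12.161 7.112 9.683
    endloop
  endfacet
  facet normal 1.0000 0.0000 0.0000
    outer loop
      vertex 12.161 0.000 0.000
      vertex 12.161 7.112 9.683
      vertex 12.161 0.000 9.683
    endloop
  endfacet
  facet normal 0.0000 1.0000 0.0000
    outer loop
      vertex 12.161 7.112 0.000
      vertex 3.877 7.112 0.000
      vertex 3.877 7.112 9.683
    endloop
  endfacet
  facet normal 0.0000 1.0000 0.0000
    outer loop
      vertex 12.161 7.112 0.000
      vertex 3.877 7.112 9.683
      vertex 12.161 7.112 9.683
    endloop
  endfacet
  facet normal 1.0000 0.0000 0.0000
    outer loop
      vertex 3.877 7.112 0.000
      vertex 3.877 27.900 0.000
      vertex 3.877 27.900 9.683
    endloop
  endfacet
  facet normal 1.0000 0.0000 0.0000
    outer loop
      vertex 3.877 7.112 0.000
      vertex 3.877 27.900 9.683
      vertex 3.877 7.112 9.683
    endloop
  endfacet
  facet normal 0.0000 1.0000 0.0000
    outer loop
      vertex 3.877 27.900 0.000
      vertex 0.000 27.900 0.000
      vertex 0.000 27.900 9.683
    endloop
  endfacet
  facet normal 0.0000 1.0000 0.0000
    outer loop
      vertex 3.877 27.900 0.000
      vertex 0.000 27.900 9.683
      vertex 3.877 27.900 9.683
    endloop
  endfacet
  facet normal -1.0000 0.0000 0.0000
    outer loop
      vertex 0.000 27.900 0.000
      vertex 0.000 0.000 0.000
      vertex 0.000 0.000 9.683
    endloop
  endfacet
  facet normal -1.0000 0.0000 0.0000
    outer loop
      vertex 0.000 27.900 0.000
      vertex 0.000 0.000 9.683
      vertex 0.000 27.900 9.683
    endloop
  endfacet
endsolid part

The G0 Z moves step by Δz≈1.937 mm. Every layer's G1 loop is the same polygon, so the solid is a straight extrusion of it from z=0 to z≈9.68. Closing with flat bottom and top caps and triangulating gives 20 facets — an L-shaped prism: outer 12.2 × 27.9 mm, arm thicknesses ≈ 7.11 mm (horizontal) and 3.88 mm (vertical), extruded 9.68 mm in z.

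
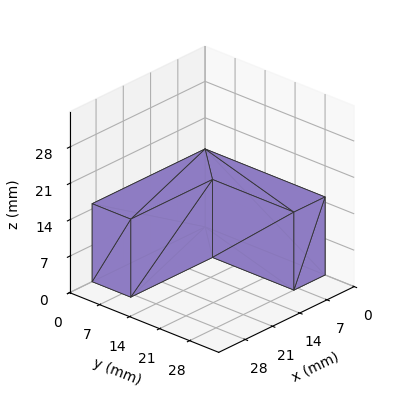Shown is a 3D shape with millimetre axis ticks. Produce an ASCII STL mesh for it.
Reading the render: the shape is an L-shaped prism: outer 29 × 28 mm, arm thicknesses ≈ 9 mm (horizontal) and 8 mm (vertical), extruded 15 mm in z (dimensions read to the nearest mm from the axis ticks). For the STL, each face is triangulated and given an outward normal.

solid part
  facet normal 0.0000 0.0000 -1.0000
    outer loop
      vertex 29.00 9.00 0.00
      vertex 29.00 0.00 0.00
      vertex 0.00 0.00 0.00
    endloop
  endfacet
  facet normal 0.0000 0.0000 -1.0000
    outer loop
      vertex 8.00 9.00 0.00
      vertex 29.00 9.00 0.00
      vertex 0.00 0.00 0.00
    endloop
  endfacet
  facet normal 0.0000 0.0000 -1.0000
    outer loop
      vertex 8.00 28.00 0.00
      vertex 8.00 9.00 0.00
      vertex 0.00 0.00 0.00
    endloop
  endfacet
  facet normal 0.0000 0.0000 -1.0000
    outer loop
      vertex 0.00 28.00 0.00
      vertex 8.00 28.00 0.00
      vertex 0.00 0.00 0.00
    endloop
  endfacet
  facet normal 0.0000 0.0000 1.0000
    outer loop
      vertex 0.00 0.00 15.00
      vertex 29.00 0.00 15.00
      vertex 29.00 9.00 15.00
    endloop
  endfacet
  facet normal 0.0000 0.0000 1.0000
    outer loop
      vertex 0.00 0.00 15.00
      vertex 29.00 9.00 15.00
      vertex 8.00 9.00 15.00
    endloop
  endfacet
  facet normal 0.0000 0.0000 1.0000
    outer loop
      vertex 0.00 0.00 15.00
      vertex 8.00 9.00 15.00
      vertex 8.00 28.00 15.00
    endloop
  endfacet
  facet normal 0.0000 0.0000 1.0000
    outer loop
      vertex 0.00 0.00 15.00
      vertex 8.00 28.00 15.00
      vertex 0.00 28.00 15.00
    endloop
  endfacet
  facet normal 0.0000 -1.0000 0.0000
    outer loop
      vertex 0.00 0.00 0.00
      vertex 29.00 0.00 0.00
      vertex 29.00 0.00 15.00
    endloop
  endfacet
  facet normal 0.0000 -1.0000 0.0000
    outer loop
      vertex 0.00 0.00 0.00
      vertex 29.00 0.00 15.00
      vertex 0.00 0.00 15.00
    endloop
  endfacet
  facet normal 1.0000 0.0000 0.0000
    outer loop
      vertex 29.00 0.00 0.00
      vertex 29.00 9.00 0.00
      vertex 29.00 9.00 15.00
    endloop
  endfacet
  facet normal 1.0000 0.0000 0.0000
    outer loop
      vertex 29.00 0.00 0.00
      vertex 29.00 9.00 15.00
      vertex 29.00 0.00 15.00
    endloop
  endfacet
  facet normal 0.0000 1.0000 0.0000
    outer loop
      vertex 29.00 9.00 0.00
      vertex 8.00 9.00 0.00
      vertex 8.00 9.00 15.00
    endloop
  endfacet
  facet normal 0.0000 1.0000 0.0000
    outer loop
      vertex 29.00 9.00 0.00
      vertex 8.00 9.00 15.00
      vertex 29.00 9.00 15.00
    endloop
  endfacet
  facet normal 1.0000 0.0000 0.0000
    outer loop
      vertex 8.00 9.00 0.00
      vertex 8.00 28.00 0.00
      vertex 8.00 28.00 15.00
    endloop
  endfacet
  facet normal 1.0000 0.0000 0.0000
    outer loop
      vertex 8.00 9.00 0.00
      vertex 8.00 28.00 15.00
      vertex 8.00 9.00 15.00
    endloop
  endfacet
  facet normal 0.0000 1.0000 0.0000
    outer loop
      vertex 8.00 28.00 0.00
      vertex 0.00 28.00 0.00
      vertex 0.00 28.00 15.00
    endloop
  endfacet
  facet normal 0.0000 1.0000 0.0000
    outer loop
      vertex 8.00 28.00 0.00
      vertex 0.00 28.00 15.00
      vertex 8.00 28.00 15.00
    endloop
  endfacet
  facet normal -1.0000 0.0000 0.0000
    outer loop
      vertex 0.00 28.00 0.00
      vertex 0.00 0.00 0.00
      vertex 0.00 0.00 15.00
    endloop
  endfacet
  facet normal -1.0000 0.0000 0.0000
    outer loop
      vertex 0.00 28.00 0.00
      vertex 0.00 0.00 15.00
      vertex 0.00 28.00 15.00
    endloop
  endfacet
endsolid part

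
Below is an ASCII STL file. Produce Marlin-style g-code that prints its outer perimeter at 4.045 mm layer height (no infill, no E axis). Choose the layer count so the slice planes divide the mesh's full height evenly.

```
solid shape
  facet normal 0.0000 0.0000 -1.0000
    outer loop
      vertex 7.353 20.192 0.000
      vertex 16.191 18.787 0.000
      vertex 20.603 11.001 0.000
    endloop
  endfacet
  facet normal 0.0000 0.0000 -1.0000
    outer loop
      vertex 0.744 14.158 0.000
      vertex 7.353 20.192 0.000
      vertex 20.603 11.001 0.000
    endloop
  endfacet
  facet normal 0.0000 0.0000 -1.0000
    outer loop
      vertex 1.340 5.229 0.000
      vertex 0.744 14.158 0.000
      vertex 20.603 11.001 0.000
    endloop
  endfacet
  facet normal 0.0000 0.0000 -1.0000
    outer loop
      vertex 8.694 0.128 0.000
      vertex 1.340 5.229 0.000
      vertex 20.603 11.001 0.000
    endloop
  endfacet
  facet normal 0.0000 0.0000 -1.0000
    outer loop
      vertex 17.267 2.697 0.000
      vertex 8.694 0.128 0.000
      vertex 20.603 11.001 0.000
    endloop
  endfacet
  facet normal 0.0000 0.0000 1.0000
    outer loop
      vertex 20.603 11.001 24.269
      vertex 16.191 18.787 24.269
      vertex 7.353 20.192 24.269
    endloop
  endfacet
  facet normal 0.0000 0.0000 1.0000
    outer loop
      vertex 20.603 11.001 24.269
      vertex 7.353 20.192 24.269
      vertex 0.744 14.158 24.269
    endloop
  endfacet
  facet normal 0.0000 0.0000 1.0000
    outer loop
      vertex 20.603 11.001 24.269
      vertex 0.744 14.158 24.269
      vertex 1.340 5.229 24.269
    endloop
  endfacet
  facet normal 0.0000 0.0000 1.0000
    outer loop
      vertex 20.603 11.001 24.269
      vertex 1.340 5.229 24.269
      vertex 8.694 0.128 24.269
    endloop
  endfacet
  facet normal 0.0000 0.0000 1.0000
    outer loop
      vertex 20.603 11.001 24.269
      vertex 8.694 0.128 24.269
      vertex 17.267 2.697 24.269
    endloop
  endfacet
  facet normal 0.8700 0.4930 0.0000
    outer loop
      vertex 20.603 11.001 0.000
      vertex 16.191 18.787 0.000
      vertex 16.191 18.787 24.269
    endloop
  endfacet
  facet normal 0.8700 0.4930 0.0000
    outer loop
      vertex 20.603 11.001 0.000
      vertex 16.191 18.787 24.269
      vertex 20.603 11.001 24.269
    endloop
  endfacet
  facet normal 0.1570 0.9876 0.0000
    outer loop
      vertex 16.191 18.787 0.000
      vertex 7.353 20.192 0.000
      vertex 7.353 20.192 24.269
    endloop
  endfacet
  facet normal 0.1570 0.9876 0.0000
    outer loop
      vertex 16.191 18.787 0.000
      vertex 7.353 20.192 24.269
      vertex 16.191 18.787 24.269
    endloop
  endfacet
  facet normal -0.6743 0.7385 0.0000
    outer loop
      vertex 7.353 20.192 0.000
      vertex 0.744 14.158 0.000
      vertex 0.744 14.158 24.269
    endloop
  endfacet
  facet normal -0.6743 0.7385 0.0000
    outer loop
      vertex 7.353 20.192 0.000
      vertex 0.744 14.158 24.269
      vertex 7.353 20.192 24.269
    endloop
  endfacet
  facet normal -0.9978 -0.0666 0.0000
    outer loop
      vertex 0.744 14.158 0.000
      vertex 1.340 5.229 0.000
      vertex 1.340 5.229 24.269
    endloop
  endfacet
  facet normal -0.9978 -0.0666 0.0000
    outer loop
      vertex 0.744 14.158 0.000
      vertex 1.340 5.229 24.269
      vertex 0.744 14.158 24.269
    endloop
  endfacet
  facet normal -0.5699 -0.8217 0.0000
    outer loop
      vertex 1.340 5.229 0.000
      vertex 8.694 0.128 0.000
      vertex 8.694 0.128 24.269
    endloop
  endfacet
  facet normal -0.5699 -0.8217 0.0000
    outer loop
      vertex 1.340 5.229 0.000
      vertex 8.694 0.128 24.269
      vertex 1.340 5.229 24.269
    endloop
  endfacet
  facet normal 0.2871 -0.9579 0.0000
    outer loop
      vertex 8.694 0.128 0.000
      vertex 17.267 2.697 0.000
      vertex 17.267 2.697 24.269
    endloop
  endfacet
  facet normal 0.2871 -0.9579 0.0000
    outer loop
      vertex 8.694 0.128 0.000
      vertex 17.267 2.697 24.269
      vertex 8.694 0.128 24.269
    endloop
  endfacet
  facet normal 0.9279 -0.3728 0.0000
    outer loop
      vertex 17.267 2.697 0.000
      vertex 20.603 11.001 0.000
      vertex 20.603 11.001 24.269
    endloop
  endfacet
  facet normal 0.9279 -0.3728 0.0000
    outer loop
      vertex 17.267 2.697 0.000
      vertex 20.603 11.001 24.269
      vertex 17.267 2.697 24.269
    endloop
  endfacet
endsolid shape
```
; perimeter-only toolpath
G21 ; units = mm
G90 ; absolute positioning
G28 ; home
; layer 1
G0 Z4.045
G0 X20.603 Y11.001
G1 X16.191 Y18.787
G1 X7.353 Y20.192
G1 X0.744 Y14.158
G1 X1.340 Y5.229
G1 X8.694 Y0.128
G1 X17.267 Y2.697
G1 X20.603 Y11.001
; layer 2
G0 Z8.090
G0 X20.603 Y11.001
G1 X16.191 Y18.787
G1 X7.353 Y20.192
G1 X0.744 Y14.158
G1 X1.340 Y5.229
G1 X8.694 Y0.128
G1 X17.267 Y2.697
G1 X20.603 Y11.001
; layer 3
G0 Z12.134
G0 X20.603 Y11.001
G1 X16.191 Y18.787
G1 X7.353 Y20.192
G1 X0.744 Y14.158
G1 X1.340 Y5.229
G1 X8.694 Y0.128
G1 X17.267 Y2.697
G1 X20.603 Y11.001
; layer 4
G0 Z16.179
G0 X20.603 Y11.001
G1 X16.191 Y18.787
G1 X7.353 Y20.192
G1 X0.744 Y14.158
G1 X1.340 Y5.229
G1 X8.694 Y0.128
G1 X17.267 Y2.697
G1 X20.603 Y11.001
; layer 5
G0 Z20.224
G0 X20.603 Y11.001
G1 X16.191 Y18.787
G1 X7.353 Y20.192
G1 X0.744 Y14.158
G1 X1.340 Y5.229
G1 X8.694 Y0.128
G1 X17.267 Y2.697
G1 X20.603 Y11.001
; layer 6
G0 Z24.269
G0 X20.603 Y11.001
G1 X16.191 Y18.787
G1 X7.353 Y20.192
G1 X0.744 Y14.158
G1 X1.340 Y5.229
G1 X8.694 Y0.128
G1 X17.267 Y2.697
G1 X20.603 Y11.001
M2 ; end

The solid is a regular 7-sided prism (a cylinder approximated with 7 flat sides), circumscribed radius ≈ 10.3 mm, height ≈ 24.3 mm. Slicing at Δz = 4.045 mm — 6 equal slices spanning the solid's height, so layer i sits at z = i·h/6 — gives 6 non-empty perimeters. Each is a 7-segment closed polygon; G0 lifts to the layer z and rapids to the start vertex, then G1 traces the edges.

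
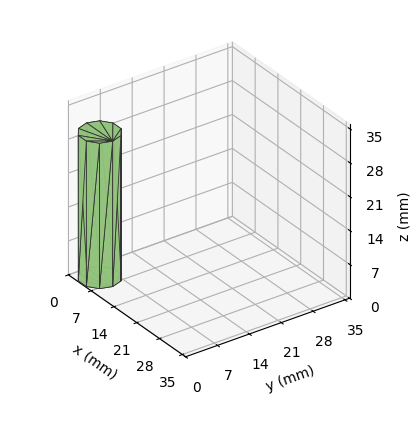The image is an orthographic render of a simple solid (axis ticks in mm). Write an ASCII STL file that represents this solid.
Reading the render: the shape is a regular 10-sided prism (a cylinder approximated with 10 flat sides), circumscribed radius ≈ 4 mm, height ≈ 30 mm (dimensions read to the nearest mm from the axis ticks). For the STL, each face is triangulated and given an outward normal.

solid part
  facet normal 0.0000 0.0000 -1.0000
    outer loop
      vertex 5.236 7.804 0.000
      vertex 7.236 6.351 0.000
      vertex 8.000 4.000 0.000
    endloop
  endfacet
  facet normal 0.0000 0.0000 -1.0000
    outer loop
      vertex 2.764 7.804 0.000
      vertex 5.236 7.804 0.000
      vertex 8.000 4.000 0.000
    endloop
  endfacet
  facet normal 0.0000 0.0000 -1.0000
    outer loop
      vertex 0.764 6.351 0.000
      vertex 2.764 7.804 0.000
      vertex 8.000 4.000 0.000
    endloop
  endfacet
  facet normal 0.0000 0.0000 -1.0000
    outer loop
      vertex 0.000 4.000 0.000
      vertex 0.764 6.351 0.000
      vertex 8.000 4.000 0.000
    endloop
  endfacet
  facet normal 0.0000 0.0000 -1.0000
    outer loop
      vertex 0.764 1.649 0.000
      vertex 0.000 4.000 0.000
      vertex 8.000 4.000 0.000
    endloop
  endfacet
  facet normal 0.0000 0.0000 -1.0000
    outer loop
      vertex 2.764 0.196 0.000
      vertex 0.764 1.649 0.000
      vertex 8.000 4.000 0.000
    endloop
  endfacet
  facet normal 0.0000 0.0000 -1.0000
    outer loop
      vertex 5.236 0.196 0.000
      vertex 2.764 0.196 0.000
      vertex 8.000 4.000 0.000
    endloop
  endfacet
  facet normal 0.0000 0.0000 -1.0000
    outer loop
      vertex 7.236 1.649 0.000
      vertex 5.236 0.196 0.000
      vertex 8.000 4.000 0.000
    endloop
  endfacet
  facet normal 0.0000 0.0000 1.0000
    outer loop
      vertex 8.000 4.000 30.000
      vertex 7.236 6.351 30.000
      vertex 5.236 7.804 30.000
    endloop
  endfacet
  facet normal 0.0000 0.0000 1.0000
    outer loop
      vertex 8.000 4.000 30.000
      vertex 5.236 7.804 30.000
      vertex 2.764 7.804 30.000
    endloop
  endfacet
  facet normal 0.0000 0.0000 1.0000
    outer loop
      vertex 8.000 4.000 30.000
      vertex 2.764 7.804 30.000
      vertex 0.764 6.351 30.000
    endloop
  endfacet
  facet normal 0.0000 0.0000 1.0000
    outer loop
      vertex 8.000 4.000 30.000
      vertex 0.764 6.351 30.000
      vertex 0.000 4.000 30.000
    endloop
  endfacet
  facet normal 0.0000 0.0000 1.0000
    outer loop
      vertex 8.000 4.000 30.000
      vertex 0.000 4.000 30.000
      vertex 0.764 1.649 30.000
    endloop
  endfacet
  facet normal 0.0000 0.0000 1.0000
    outer loop
      vertex 8.000 4.000 30.000
      vertex 0.764 1.649 30.000
      vertex 2.764 0.196 30.000
    endloop
  endfacet
  facet normal 0.0000 0.0000 1.0000
    outer loop
      vertex 8.000 4.000 30.000
      vertex 2.764 0.196 30.000
      vertex 5.236 0.196 30.000
    endloop
  endfacet
  facet normal 0.0000 0.0000 1.0000
    outer loop
      vertex 8.000 4.000 30.000
      vertex 5.236 0.196 30.000
      vertex 7.236 1.649 30.000
    endloop
  endfacet
  facet normal 0.9510 0.3091 0.0000
    outer loop
      vertex 8.000 4.000 0.000
      vertex 7.236 6.351 0.000
      vertex 7.236 6.351 30.000
    endloop
  endfacet
  facet normal 0.9510 0.3091 0.0000
    outer loop
      vertex 8.000 4.000 0.000
      vertex 7.236 6.351 30.000
      vertex 8.000 4.000 30.000
    endloop
  endfacet
  facet normal 0.5878 0.8090 0.0000
    outer loop
      vertex 7.236 6.351 0.000
      vertex 5.236 7.804 0.000
      vertex 5.236 7.804 30.000
    endloop
  endfacet
  facet normal 0.5878 0.8090 0.0000
    outer loop
      vertex 7.236 6.351 0.000
      vertex 5.236 7.804 30.000
      vertex 7.236 6.351 30.000
    endloop
  endfacet
  facet normal 0.0000 1.0000 0.0000
    outer loop
      vertex 5.236 7.804 0.000
      vertex 2.764 7.804 0.000
      vertex 2.764 7.804 30.000
    endloop
  endfacet
  facet normal 0.0000 1.0000 0.0000
    outer loop
      vertex 5.236 7.804 0.000
      vertex 2.764 7.804 30.000
      vertex 5.236 7.804 30.000
    endloop
  endfacet
  facet normal -0.5878 0.8090 0.0000
    outer loop
      vertex 2.764 7.804 0.000
      vertex 0.764 6.351 0.000
      vertex 0.764 6.351 30.000
    endloop
  endfacet
  facet normal -0.5878 0.8090 0.0000
    outer loop
      vertex 2.764 7.804 0.000
      vertex 0.764 6.351 30.000
      vertex 2.764 7.804 30.000
    endloop
  endfacet
  facet normal -0.9510 0.3091 0.0000
    outer loop
      vertex 0.764 6.351 0.000
      vertex 0.000 4.000 0.000
      vertex 0.000 4.000 30.000
    endloop
  endfacet
  facet normal -0.9510 0.3091 0.0000
    outer loop
      vertex 0.764 6.351 0.000
      vertex 0.000 4.000 30.000
      vertex 0.764 6.351 30.000
    endloop
  endfacet
  facet normal -0.9510 -0.3091 0.0000
    outer loop
      vertex 0.000 4.000 0.000
      vertex 0.764 1.649 0.000
      vertex 0.764 1.649 30.000
    endloop
  endfacet
  facet normal -0.9510 -0.3091 0.0000
    outer loop
      vertex 0.000 4.000 0.000
      vertex 0.764 1.649 30.000
      vertex 0.000 4.000 30.000
    endloop
  endfacet
  facet normal -0.5878 -0.8090 0.0000
    outer loop
      vertex 0.764 1.649 0.000
      vertex 2.764 0.196 0.000
      vertex 2.764 0.196 30.000
    endloop
  endfacet
  facet normal -0.5878 -0.8090 0.0000
    outer loop
      vertex 0.764 1.649 0.000
      vertex 2.764 0.196 30.000
      vertex 0.764 1.649 30.000
    endloop
  endfacet
  facet normal 0.0000 -1.0000 0.0000
    outer loop
      vertex 2.764 0.196 0.000
      vertex 5.236 0.196 0.000
      vertex 5.236 0.196 30.000
    endloop
  endfacet
  facet normal 0.0000 -1.0000 0.0000
    outer loop
      vertex 2.764 0.196 0.000
      vertex 5.236 0.196 30.000
      vertex 2.764 0.196 30.000
    endloop
  endfacet
  facet normal 0.5878 -0.8090 0.0000
    outer loop
      vertex 5.236 0.196 0.000
      vertex 7.236 1.649 0.000
      vertex 7.236 1.649 30.000
    endloop
  endfacet
  facet normal 0.5878 -0.8090 0.0000
    outer loop
      vertex 5.236 0.196 0.000
      vertex 7.236 1.649 30.000
      vertex 5.236 0.196 30.000
    endloop
  endfacet
  facet normal 0.9510 -0.3091 0.0000
    outer loop
      vertex 7.236 1.649 0.000
      vertex 8.000 4.000 0.000
      vertex 8.000 4.000 30.000
    endloop
  endfacet
  facet normal 0.9510 -0.3091 0.0000
    outer loop
      vertex 7.236 1.649 0.000
      vertex 8.000 4.000 30.000
      vertex 7.236 1.649 30.000
    endloop
  endfacet
endsolid part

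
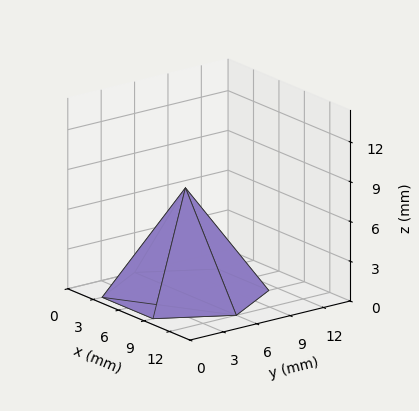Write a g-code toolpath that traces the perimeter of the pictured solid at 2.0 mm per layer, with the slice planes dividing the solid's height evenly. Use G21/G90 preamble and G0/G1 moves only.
Reading the render: the shape is a regular 6-sided pyramid, base circumscribed radius ≈ 6 mm, apex at z ≈ 8 mm (dimensions read to the nearest mm from the axis ticks). For the g-code, the solid's height is divided into equal slices at the stated Δz and each level perimeter traced with G1 moves after a G0 lift.

; perimeter-only toolpath
G21 ; units = mm
G90 ; absolute positioning
G28 ; home
; layer 1
G0 Z2.0
G0 X10.5 Y6.0
G1 X8.2 Y9.9
G1 X3.8 Y9.9
G1 X1.5 Y6.0
G1 X3.8 Y2.1
G1 X8.2 Y2.1
G1 X10.5 Y6.0
; layer 2
G0 Z4.0
G0 X9.0 Y6.0
G1 X7.5 Y8.6
G1 X4.5 Y8.6
G1 X3.0 Y6.0
G1 X4.5 Y3.4
G1 X7.5 Y3.4
G1 X9.0 Y6.0
; layer 3
G0 Z6.0
G0 X7.5 Y6.0
G1 X6.8 Y7.3
G1 X5.2 Y7.3
G1 X4.5 Y6.0
G1 X5.2 Y4.7
G1 X6.8 Y4.7
G1 X7.5 Y6.0
M2 ; end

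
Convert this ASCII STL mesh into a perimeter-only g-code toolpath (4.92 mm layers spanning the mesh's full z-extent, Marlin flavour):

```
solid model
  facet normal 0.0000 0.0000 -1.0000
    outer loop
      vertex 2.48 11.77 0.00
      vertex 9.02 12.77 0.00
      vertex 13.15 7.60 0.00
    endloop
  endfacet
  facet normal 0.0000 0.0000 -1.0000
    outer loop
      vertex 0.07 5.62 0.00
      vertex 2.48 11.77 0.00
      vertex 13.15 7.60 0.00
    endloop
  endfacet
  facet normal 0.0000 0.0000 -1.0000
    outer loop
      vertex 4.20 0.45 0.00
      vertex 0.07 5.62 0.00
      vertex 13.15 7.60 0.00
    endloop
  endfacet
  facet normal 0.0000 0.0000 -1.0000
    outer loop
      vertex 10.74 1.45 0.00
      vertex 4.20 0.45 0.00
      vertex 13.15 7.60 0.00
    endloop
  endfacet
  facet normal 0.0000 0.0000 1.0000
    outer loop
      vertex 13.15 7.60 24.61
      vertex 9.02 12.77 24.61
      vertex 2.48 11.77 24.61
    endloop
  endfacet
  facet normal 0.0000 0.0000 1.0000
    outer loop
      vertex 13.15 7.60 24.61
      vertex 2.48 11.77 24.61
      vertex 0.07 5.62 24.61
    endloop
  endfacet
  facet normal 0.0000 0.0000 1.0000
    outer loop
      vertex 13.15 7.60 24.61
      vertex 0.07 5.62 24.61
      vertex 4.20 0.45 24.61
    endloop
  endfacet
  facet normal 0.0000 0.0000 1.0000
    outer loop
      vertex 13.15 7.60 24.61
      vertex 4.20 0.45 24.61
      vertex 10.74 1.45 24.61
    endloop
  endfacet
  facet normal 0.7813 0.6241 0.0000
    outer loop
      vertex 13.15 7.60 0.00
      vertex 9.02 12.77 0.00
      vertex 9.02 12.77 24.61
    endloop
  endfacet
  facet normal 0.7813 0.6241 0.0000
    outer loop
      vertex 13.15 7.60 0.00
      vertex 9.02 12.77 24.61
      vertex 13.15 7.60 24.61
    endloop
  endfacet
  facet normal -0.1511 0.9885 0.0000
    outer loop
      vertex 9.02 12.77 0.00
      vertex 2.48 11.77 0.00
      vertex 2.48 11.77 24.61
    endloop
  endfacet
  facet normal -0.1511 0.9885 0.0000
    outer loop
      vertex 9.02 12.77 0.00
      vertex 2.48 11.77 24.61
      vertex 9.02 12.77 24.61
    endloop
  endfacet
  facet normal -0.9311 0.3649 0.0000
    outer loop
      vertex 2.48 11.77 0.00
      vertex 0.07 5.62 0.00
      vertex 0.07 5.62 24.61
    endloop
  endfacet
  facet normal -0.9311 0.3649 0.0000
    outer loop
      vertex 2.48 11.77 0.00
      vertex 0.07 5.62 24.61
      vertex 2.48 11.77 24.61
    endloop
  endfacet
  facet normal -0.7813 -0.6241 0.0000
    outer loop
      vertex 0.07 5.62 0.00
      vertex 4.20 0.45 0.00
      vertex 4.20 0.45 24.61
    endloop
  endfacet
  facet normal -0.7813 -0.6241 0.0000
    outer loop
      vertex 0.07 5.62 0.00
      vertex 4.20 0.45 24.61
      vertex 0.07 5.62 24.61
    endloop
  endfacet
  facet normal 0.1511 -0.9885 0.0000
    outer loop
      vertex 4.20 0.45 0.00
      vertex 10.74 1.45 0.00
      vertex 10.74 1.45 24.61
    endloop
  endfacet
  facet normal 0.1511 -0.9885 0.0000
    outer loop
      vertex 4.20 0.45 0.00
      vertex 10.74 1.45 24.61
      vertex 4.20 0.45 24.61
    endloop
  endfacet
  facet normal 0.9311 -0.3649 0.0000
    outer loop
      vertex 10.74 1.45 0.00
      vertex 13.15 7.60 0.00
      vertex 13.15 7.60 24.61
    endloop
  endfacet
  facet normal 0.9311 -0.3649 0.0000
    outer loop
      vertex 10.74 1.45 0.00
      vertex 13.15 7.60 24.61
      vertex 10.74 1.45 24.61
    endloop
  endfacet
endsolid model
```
; perimeter-only toolpath
G21 ; units = mm
G90 ; absolute positioning
G28 ; home
; layer 1
G0 Z4.92
G0 X13.15 Y7.60
G1 X9.02 Y12.77
G1 X2.48 Y11.77
G1 X0.07 Y5.62
G1 X4.20 Y0.45
G1 X10.74 Y1.45
G1 X13.15 Y7.60
; layer 2
G0 Z9.84
G0 X13.15 Y7.60
G1 X9.02 Y12.77
G1 X2.48 Y11.77
G1 X0.07 Y5.62
G1 X4.20 Y0.45
G1 X10.74 Y1.45
G1 X13.15 Y7.60
; layer 3
G0 Z14.77
G0 X13.15 Y7.60
G1 X9.02 Y12.77
G1 X2.48 Y11.77
G1 X0.07 Y5.62
G1 X4.20 Y0.45
G1 X10.74 Y1.45
G1 X13.15 Y7.60
; layer 4
G0 Z19.69
G0 X13.15 Y7.60
G1 X9.02 Y12.77
G1 X2.48 Y11.77
G1 X0.07 Y5.62
G1 X4.20 Y0.45
G1 X10.74 Y1.45
G1 X13.15 Y7.60
; layer 5
G0 Z24.61
G0 X13.15 Y7.60
G1 X9.02 Y12.77
G1 X2.48 Y11.77
G1 X0.07 Y5.62
G1 X4.20 Y0.45
G1 X10.74 Y1.45
G1 X13.15 Y7.60
M2 ; end

The solid is a regular 6-sided prism (a cylinder approximated with 6 flat sides), circumscribed radius ≈ 6.61 mm, height ≈ 24.6 mm. Slicing at Δz = 4.92 mm — 5 equal slices spanning the solid's height, so layer i sits at z = i·h/5 — gives 5 non-empty perimeters. Each is a 6-segment closed polygon; G0 lifts to the layer z and rapids to the start vertex, then G1 traces the edges.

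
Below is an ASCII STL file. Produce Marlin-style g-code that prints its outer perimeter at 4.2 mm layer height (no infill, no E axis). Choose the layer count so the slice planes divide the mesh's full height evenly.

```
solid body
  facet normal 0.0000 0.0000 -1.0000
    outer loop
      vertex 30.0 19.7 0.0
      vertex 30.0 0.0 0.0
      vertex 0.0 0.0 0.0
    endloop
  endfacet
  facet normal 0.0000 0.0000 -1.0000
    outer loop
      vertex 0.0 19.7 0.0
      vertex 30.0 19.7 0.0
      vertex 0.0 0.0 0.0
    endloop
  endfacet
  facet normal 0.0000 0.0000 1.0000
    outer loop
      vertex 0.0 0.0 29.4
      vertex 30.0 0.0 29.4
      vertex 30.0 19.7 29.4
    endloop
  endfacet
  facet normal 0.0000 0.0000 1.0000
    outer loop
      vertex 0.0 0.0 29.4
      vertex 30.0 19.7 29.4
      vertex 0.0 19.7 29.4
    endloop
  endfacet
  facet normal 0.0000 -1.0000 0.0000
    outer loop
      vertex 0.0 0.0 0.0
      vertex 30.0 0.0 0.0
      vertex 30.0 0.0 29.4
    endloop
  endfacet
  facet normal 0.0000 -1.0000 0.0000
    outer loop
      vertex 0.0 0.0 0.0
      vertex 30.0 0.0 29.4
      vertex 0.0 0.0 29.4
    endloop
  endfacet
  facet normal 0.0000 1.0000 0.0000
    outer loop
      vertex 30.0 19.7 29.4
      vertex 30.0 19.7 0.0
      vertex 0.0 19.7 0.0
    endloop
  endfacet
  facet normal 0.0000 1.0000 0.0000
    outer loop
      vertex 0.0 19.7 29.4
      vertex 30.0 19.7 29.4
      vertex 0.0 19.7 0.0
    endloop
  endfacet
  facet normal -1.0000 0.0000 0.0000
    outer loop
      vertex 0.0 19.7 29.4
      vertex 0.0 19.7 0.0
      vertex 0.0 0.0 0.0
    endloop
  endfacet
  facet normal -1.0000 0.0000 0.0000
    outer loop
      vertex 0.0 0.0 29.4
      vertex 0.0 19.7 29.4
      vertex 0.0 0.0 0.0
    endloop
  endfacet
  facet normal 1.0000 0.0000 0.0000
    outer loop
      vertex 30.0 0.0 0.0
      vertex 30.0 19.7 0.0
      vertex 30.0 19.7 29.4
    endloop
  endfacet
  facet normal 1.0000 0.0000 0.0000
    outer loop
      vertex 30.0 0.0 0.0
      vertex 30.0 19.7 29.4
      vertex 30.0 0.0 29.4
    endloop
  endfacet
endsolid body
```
; perimeter-only toolpath
G21 ; units = mm
G90 ; absolute positioning
G28 ; home
; layer 1
G0 Z4.2
G0 X0.0 Y0.0
G1 X30.0 Y0.0
G1 X30.0 Y19.7
G1 X0.0 Y19.7
G1 X0.0 Y0.0
; layer 2
G0 Z8.4
G0 X0.0 Y0.0
G1 X30.0 Y0.0
G1 X30.0 Y19.7
G1 X0.0 Y19.7
G1 X0.0 Y0.0
; layer 3
G0 Z12.6
G0 X0.0 Y0.0
G1 X30.0 Y0.0
G1 X30.0 Y19.7
G1 X0.0 Y19.7
G1 X0.0 Y0.0
; layer 4
G0 Z16.8
G0 X0.0 Y0.0
G1 X30.0 Y0.0
G1 X30.0 Y19.7
G1 X0.0 Y19.7
G1 X0.0 Y0.0
; layer 5
G0 Z21.0
G0 X0.0 Y0.0
G1 X30.0 Y0.0
G1 X30.0 Y19.7
G1 X0.0 Y19.7
G1 X0.0 Y0.0
; layer 6
G0 Z25.2
G0 X0.0 Y0.0
G1 X30.0 Y0.0
G1 X30.0 Y19.7
G1 X0.0 Y19.7
G1 X0.0 Y0.0
; layer 7
G0 Z29.4
G0 X0.0 Y0.0
G1 X30.0 Y0.0
G1 X30.0 Y19.7
G1 X0.0 Y19.7
G1 X0.0 Y0.0
M2 ; end

The solid is a rectangular box, roughly 30 × 19.7 mm footprint and 29.4 mm tall. Slicing at Δz = 4.2 mm — 7 equal slices spanning the solid's height, so layer i sits at z = i·h/7 — gives 7 non-empty perimeters. Each is a 4-segment closed polygon; G0 lifts to the layer z and rapids to the start vertex, then G1 traces the edges.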